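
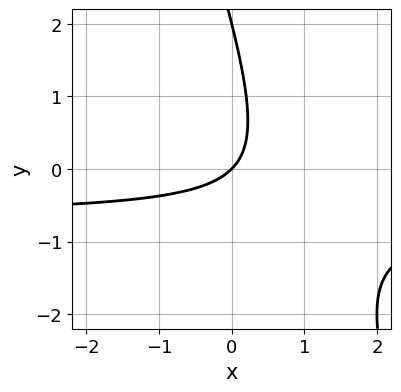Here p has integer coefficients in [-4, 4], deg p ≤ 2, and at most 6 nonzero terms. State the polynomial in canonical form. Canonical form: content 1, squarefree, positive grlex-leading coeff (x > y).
(a) Degree: a generic line meets the curve in up to 2 points, so deg p = 2.
(b) From the visible intercepts: the y-axis gridline crossings are at y ∈ {0, 2}; it meets the x-axis at x = 0 (among the integer gridlines).
(c) The integer polynomial consistent with all of this is the stated p.

3*x*y + y^2 + 2*x - 2*y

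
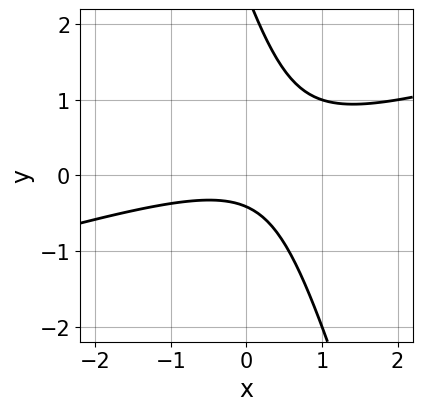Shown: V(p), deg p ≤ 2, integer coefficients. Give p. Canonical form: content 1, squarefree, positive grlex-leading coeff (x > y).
x^2 - 3*x*y - y^2 + 2*y + 1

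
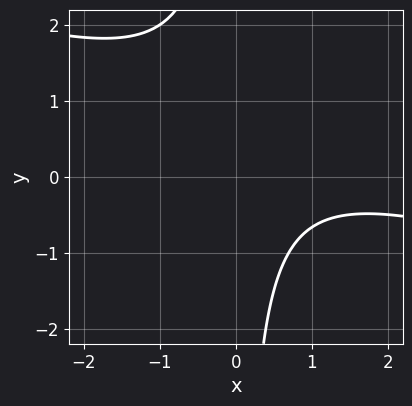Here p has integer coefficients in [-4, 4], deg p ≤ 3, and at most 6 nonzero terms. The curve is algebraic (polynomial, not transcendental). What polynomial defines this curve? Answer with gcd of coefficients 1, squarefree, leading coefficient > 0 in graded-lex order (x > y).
deg p = 2.
Checking where it meets the axes: no x-intercept at any integer in the box; no y-intercept at any integer in the box.
Solving for integer coefficients yields p as stated.

x^2 + 3*x*y - 2*x + 3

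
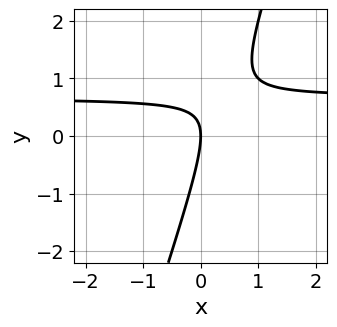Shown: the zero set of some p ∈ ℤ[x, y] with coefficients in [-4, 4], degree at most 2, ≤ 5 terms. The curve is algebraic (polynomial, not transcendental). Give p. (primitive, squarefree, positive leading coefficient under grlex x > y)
First, degree: no degree-1 curve has this shape, so deg p = 2.
Next, observable constraints: it meets the x-axis at x = 0 (among the integer gridlines); it crosses the y-axis at the gridline y = 0.
Finally, matching integer coefficients to the picture gives p.

3*x*y - y^2 - 2*x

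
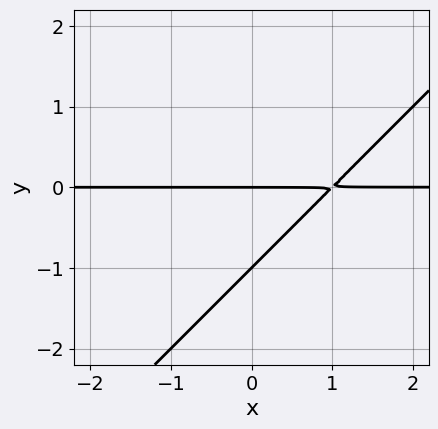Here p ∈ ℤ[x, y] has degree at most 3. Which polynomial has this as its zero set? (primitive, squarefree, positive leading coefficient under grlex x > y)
x*y - y^2 - y

(a) deg p = 2.
(b) Observable constraints: the visible x-axis segment lies entirely on the curve; the y-axis gridline crossings are at y ∈ {-1, 0}.
(c) Solving for integer coefficients yields p as stated.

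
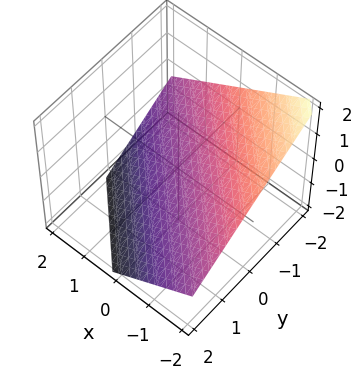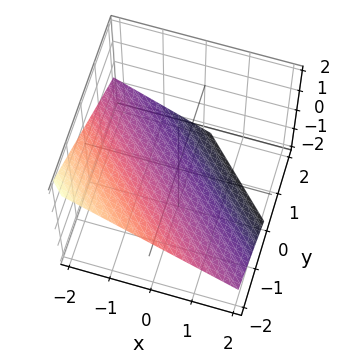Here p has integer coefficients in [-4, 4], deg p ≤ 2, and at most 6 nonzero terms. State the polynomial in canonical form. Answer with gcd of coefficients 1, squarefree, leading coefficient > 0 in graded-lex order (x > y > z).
The degree is 1 — the surface is flat (a plane).
From the visible intercepts: one y-axis crossing is at y = -1; one x-axis crossing is at x = -1.
Solving for integer coefficients yields p as stated.

2*x + 2*y + 3*z + 2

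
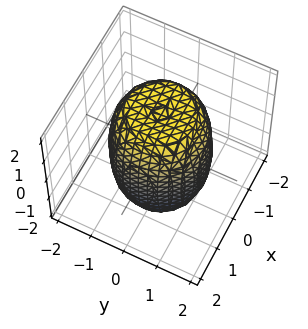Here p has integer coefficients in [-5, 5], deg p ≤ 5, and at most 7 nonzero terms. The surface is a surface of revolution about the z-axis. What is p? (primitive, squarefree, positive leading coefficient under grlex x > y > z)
deg p = 4.
Symmetries: the z-axis is an axis of rotation, so x and y enter only as x² + y².
Against the integer gridlines: a circular section at z = 0 has radius between 1 and 2.
These observations pin down the coefficients.

2*x^4 + 4*x^2*y^2 + 2*y^4 - 2*x^2 - 2*y^2 + z^2 - 3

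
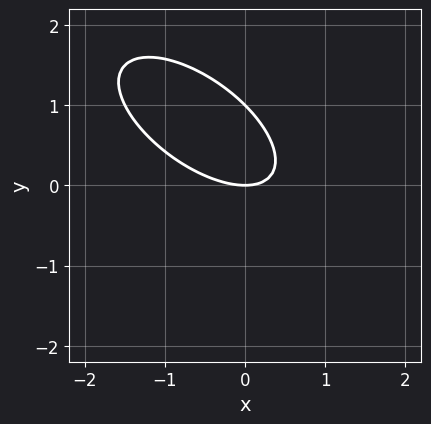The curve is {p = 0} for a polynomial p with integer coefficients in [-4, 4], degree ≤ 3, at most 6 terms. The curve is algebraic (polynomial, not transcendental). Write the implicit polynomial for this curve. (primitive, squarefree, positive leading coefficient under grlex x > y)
2*x^2 + 3*x*y + 3*y^2 - 3*y

1. Degree: no degree-1 curve has this shape, so deg p = 2.
2. From the visible intercepts: the y-axis gridline crossings are at y ∈ {0, 1}; it meets the x-axis at x = 0 (among the integer gridlines).
3. Assembling these constraints gives the stated polynomial.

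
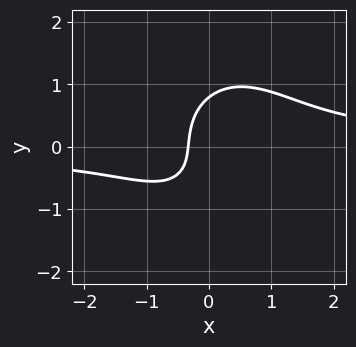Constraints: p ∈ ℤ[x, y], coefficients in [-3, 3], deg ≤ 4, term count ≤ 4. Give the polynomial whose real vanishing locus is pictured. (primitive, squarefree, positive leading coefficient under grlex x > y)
(a) The degree is 3 — a generic line meets the curve in up to 3 points.
(b) Solving for integer coefficients yields p as stated.

3*x^2*y + 2*y^3 - 3*x - 1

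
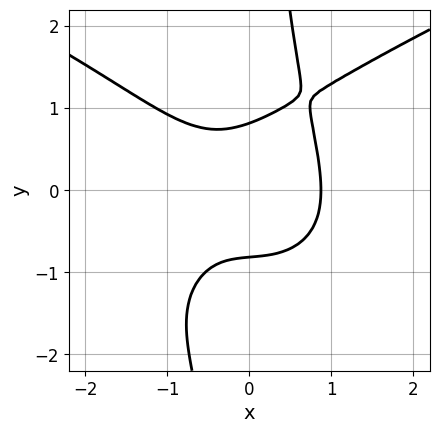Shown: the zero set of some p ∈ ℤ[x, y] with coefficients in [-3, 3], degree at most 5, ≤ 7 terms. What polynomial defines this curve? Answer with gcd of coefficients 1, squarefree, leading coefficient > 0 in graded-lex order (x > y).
First, the degree is 4 — no degree-3 curve has this shape.
Finally, solving for integer coefficients yields p as stated.

2*x*y^3 - 3*x^3 + x*y^2 - 3*y^2 + 2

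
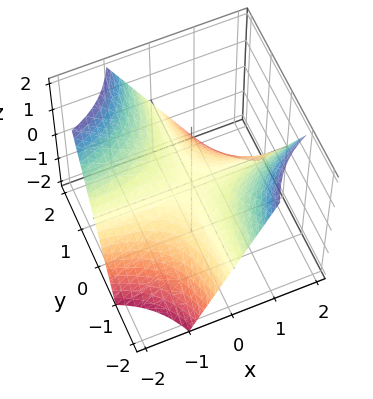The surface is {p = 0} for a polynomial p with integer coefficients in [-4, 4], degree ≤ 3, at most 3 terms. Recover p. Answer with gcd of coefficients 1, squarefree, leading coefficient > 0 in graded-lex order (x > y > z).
x*y + z

(a) deg p = 2. A saddle surface; a quadric.
(b) From the axis intercepts and sections: the visible y-axis segment lies entirely on the surface; one z-axis crossing is at z = 0; every point of the x-axis in the box is on the surface.
(c) Together with the visible shape, these determine p as stated.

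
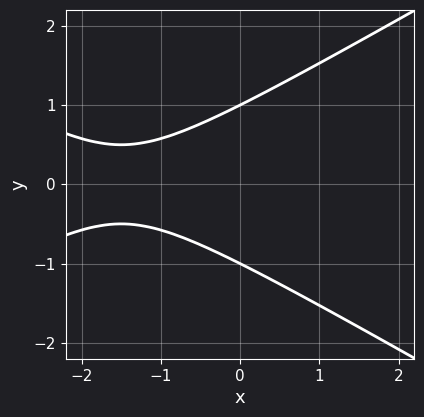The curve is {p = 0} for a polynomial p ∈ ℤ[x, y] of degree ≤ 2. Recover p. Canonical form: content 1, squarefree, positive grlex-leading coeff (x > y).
(a) Degree: no degree-1 curve has this shape, so deg p = 2.
(b) Symmetries: it's symmetric under y → −y, forcing even powers of y.
(c) Observable constraints: among the integer gridlines, it crosses the y-axis at y ∈ {-1, 1}; the curve avoids every integer x-axis point in the box.
(d) Fitting integer coefficients to these (and the overall shape) gives p.

x^2 - 3*y^2 + 3*x + 3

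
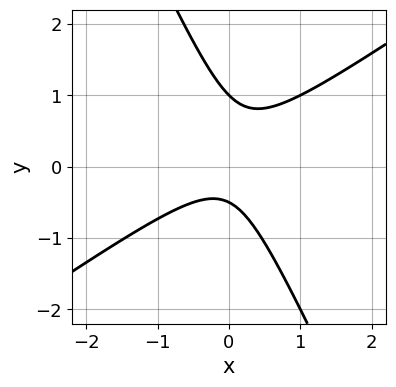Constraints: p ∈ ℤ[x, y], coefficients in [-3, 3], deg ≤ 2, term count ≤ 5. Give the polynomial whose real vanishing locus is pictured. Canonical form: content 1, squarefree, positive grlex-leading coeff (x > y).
First, the degree is 2 — no degree-1 curve has this shape.
Then, reading off the gridlines: one y-axis crossing is at y = 1; it misses every integer gridline on the x-axis.
Finally, the integer polynomial consistent with all of this is the stated p.

3*x^2 - 3*x*y - 2*y^2 + y + 1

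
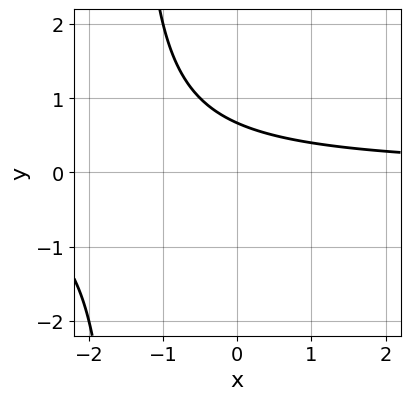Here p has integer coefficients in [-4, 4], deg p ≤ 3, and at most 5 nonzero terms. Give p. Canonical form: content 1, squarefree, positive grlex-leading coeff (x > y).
2*x*y + 3*y - 2

(a) deg p = 2. No degree-1 curve has this shape.
(b) Reading off the gridlines: no x-intercept at any integer in the box.
(c) Solving for integer coefficients yields p as stated.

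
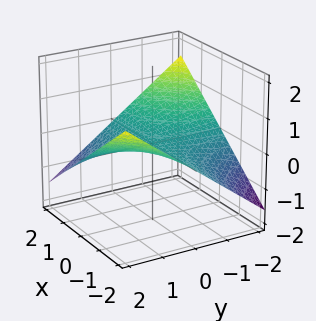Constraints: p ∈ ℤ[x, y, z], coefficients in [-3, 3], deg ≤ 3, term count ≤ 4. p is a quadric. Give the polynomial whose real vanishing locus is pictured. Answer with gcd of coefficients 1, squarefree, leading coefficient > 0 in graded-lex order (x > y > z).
x*y + 3*z

First, the degree is 2 — a hyperbolic paraboloid; a quadric.
Then, against the integer gridlines: the visible x-axis segment lies entirely on the surface; it meets the z-axis at z = 0 (among the integer gridlines).
Finally, fitting integer coefficients to these (and the overall shape) gives p. Check: (0, -1, 0) on the y-axis lies on the surface, and p(0, -1, 0) = 0. ✓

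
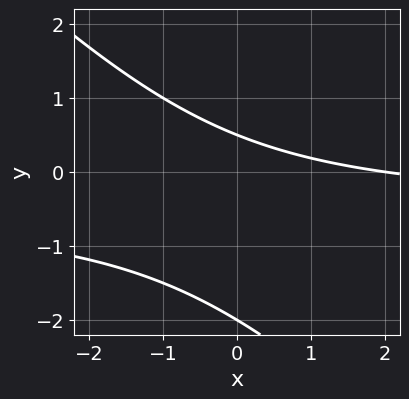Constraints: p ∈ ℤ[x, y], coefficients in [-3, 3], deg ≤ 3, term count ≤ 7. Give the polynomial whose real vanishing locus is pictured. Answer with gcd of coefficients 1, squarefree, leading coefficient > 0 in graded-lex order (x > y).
1. Degree: the shape is more complex than any degree-1 curve, so deg p = 2.
2. Against the integer gridlines: one y-axis crossing is at y = -2; it crosses the x-axis at the gridline x = 2.
3. Putting this together gives p.

2*x*y + 2*y^2 + x + 3*y - 2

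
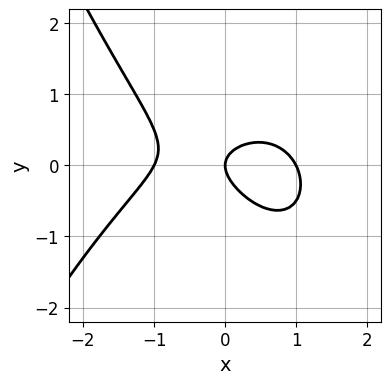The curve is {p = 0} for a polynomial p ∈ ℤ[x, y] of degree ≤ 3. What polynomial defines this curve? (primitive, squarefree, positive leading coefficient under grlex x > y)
x^3 + x*y + 2*y^2 - x

The degree is 3 — a generic line meets the curve in up to 3 points.
Reading off the gridlines: the x-axis gridline crossings are at x ∈ {-1, 0, 1}; it crosses the y-axis at the gridline y = 0.
Assembling these constraints gives the stated polynomial.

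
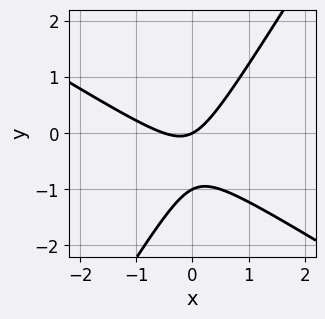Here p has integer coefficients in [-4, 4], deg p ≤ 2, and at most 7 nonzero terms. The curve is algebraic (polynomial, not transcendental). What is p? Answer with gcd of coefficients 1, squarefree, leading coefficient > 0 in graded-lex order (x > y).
2*x^2 + 2*x*y - 2*y^2 + x - 2*y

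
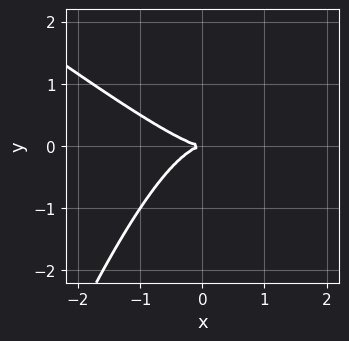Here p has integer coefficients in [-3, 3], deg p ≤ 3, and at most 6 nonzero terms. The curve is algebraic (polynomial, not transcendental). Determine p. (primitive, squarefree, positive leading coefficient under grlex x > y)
(a) The degree is 3 — a generic line meets the curve in up to 3 points.
(b) From the visible intercepts: it meets the y-axis at y = 0 (among the integer gridlines); it crosses the x-axis at the gridline x = 0.
(c) Matching integer coefficients to the picture gives p.

2*x^3 + 2*x^2*y - x*y^2 + 3*y^2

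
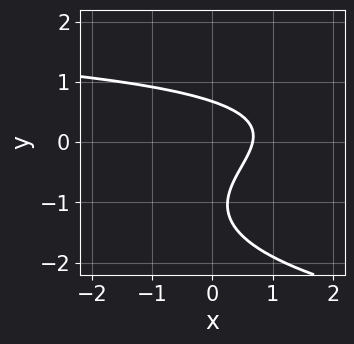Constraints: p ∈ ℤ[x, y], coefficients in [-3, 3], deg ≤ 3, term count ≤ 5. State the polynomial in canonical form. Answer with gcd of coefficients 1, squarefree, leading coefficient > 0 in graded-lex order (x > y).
1. deg p = 3. The shape is more complex than any degree-2 curve.
2. The integer polynomial consistent with all of this is the stated p.

2*y^3 - x*y + 3*y^2 + 3*x - 2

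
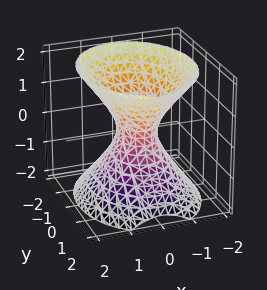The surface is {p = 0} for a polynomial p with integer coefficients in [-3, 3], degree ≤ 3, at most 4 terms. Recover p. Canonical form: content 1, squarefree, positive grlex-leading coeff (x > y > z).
1. The degree is 2 — an hourglass — one-sheet hyperboloid; a quadric.
2. Symmetries: it's symmetric under z → −z, forcing even powers of z; it's symmetric under y → −y, forcing even powers of y; the x ↦ −x reflection is a symmetry, so x appears only in even powers.
3. Against the integer gridlines: no z-intercept at any integer in the box.
4. Solving for integer coefficients yields p as stated.

3*x^2 + 2*y^2 - 2*z^2 - 1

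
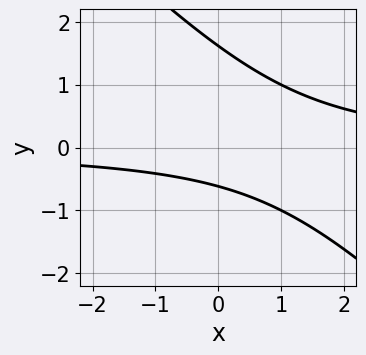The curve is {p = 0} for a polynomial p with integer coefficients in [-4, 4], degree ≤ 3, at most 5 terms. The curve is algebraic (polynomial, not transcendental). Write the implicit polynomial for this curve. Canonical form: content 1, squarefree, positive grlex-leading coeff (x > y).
First, the degree is 2 — a generic line meets the curve in up to 2 points.
Next, observable constraints: the curve avoids every integer x-axis point in the box.
Finally, matching integer coefficients to the picture gives p.

x*y + y^2 - y - 1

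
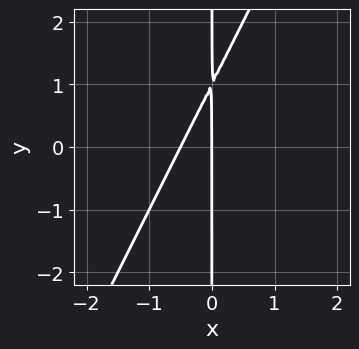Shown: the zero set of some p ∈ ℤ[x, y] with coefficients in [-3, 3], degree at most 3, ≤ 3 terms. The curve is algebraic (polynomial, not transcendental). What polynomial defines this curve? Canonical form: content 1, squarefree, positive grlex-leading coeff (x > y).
1. Degree: no degree-1 curve has this shape, so deg p = 2.
2. Reading off the gridlines: it crosses the x-axis at the gridline x = 0; every point of the y-axis in the box is on the curve.
3. Fitting integer coefficients to these (and the overall shape) gives p.

2*x^2 - x*y + x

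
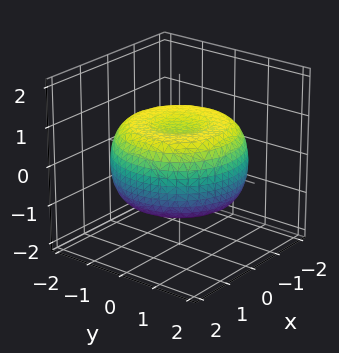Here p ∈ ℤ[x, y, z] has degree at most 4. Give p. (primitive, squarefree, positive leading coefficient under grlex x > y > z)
First, degree: a generic line meets the surface in up to 4 points, so deg p = 4.
Next, symmetry: every cross-section ⟂ z is a circle, so x, y appear only via x² + y².
Next, reading off the gridlines: a circular section at z = -1 has radius exactly 1.
Finally, fitting integer coefficients to these (and the overall shape) gives p.

x^4 + 2*x^2*y^2 + y^4 - 2*x^2 - 2*y^2 + 3*z^2 - 2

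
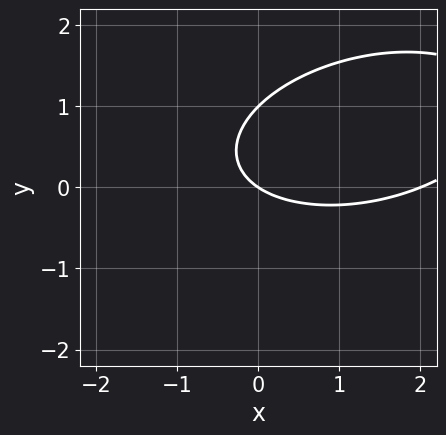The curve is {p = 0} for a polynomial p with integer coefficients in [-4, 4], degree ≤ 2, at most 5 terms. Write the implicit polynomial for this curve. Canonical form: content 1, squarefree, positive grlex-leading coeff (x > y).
First, degree: a generic line meets the curve in up to 2 points, so deg p = 2.
Next, from the visible intercepts: the y-axis gridline crossings are at y ∈ {0, 1}; among the integer gridlines, it crosses the x-axis at x ∈ {0, 2}.
Finally, these observations pin down the coefficients.

x^2 - x*y + 3*y^2 - 2*x - 3*y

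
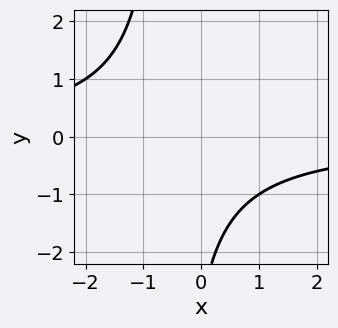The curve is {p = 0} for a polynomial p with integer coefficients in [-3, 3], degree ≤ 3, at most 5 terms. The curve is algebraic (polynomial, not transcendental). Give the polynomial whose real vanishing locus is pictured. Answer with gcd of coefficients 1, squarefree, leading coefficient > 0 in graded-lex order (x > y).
2*x*y + y + 3

(a) deg p = 2. No degree-1 curve has this shape.
(b) Reading off the gridlines: it misses every integer gridline on the x-axis; the curve avoids every integer y-axis point in the box.
(c) Putting this together gives p.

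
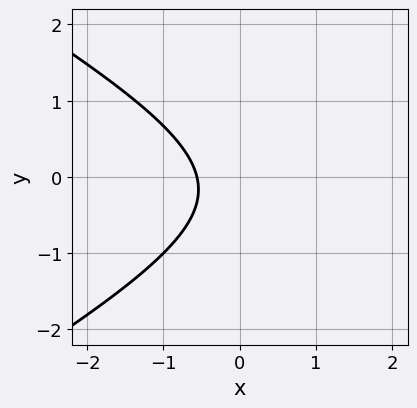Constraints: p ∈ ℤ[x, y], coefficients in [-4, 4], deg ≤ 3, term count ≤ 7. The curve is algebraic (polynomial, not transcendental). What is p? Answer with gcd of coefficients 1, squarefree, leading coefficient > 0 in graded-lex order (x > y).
x^2 - 3*y^2 - 3*x - y - 2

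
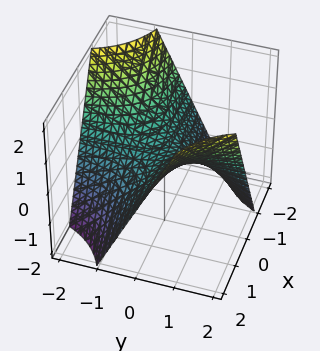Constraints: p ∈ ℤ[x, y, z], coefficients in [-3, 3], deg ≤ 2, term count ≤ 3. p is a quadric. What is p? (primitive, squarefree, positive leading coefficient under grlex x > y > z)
deg p = 2. A hyperbolic paraboloid; a quadric.
Checking where it meets the axes: the visible x-axis segment lies entirely on the surface; every point of the y-axis in the box is on the surface; it meets the z-axis at z = 0 (among the integer gridlines).
These observations pin down the coefficients.

x*y - z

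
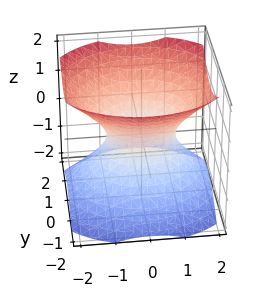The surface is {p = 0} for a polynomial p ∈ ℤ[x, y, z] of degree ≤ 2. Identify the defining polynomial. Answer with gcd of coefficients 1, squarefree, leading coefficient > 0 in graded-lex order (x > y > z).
2*x^2 + 3*y^2 - 3*z^2 - 2

(a) Degree: an hourglass — one-sheet hyperboloid; a quadric, so deg p = 2.
(b) Symmetries: mirror symmetry x ↦ −x ⇒ only even powers of x; it's symmetric under y → −y, forcing even powers of y; the z ↦ −z reflection is a symmetry, so z appears only in even powers.
(c) Checking where it meets the axes: the surface avoids every integer z-axis point in the box; among the integer gridlines, it crosses the x-axis at x ∈ {-1, 1}.
(d) Together with the visible shape, these determine p as stated.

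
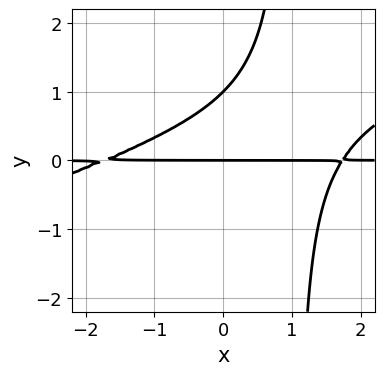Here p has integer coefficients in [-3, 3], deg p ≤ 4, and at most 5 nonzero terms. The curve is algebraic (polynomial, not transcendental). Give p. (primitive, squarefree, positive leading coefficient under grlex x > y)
1. deg p = 3. A generic line meets the curve in up to 3 points.
2. From the axis intercepts and sections: among the integer gridlines, it crosses the y-axis at y ∈ {0, 1}; the visible x-axis segment lies entirely on the curve.
3. These observations pin down the coefficients.

x^2*y - 3*x*y^2 + 3*y^2 - 3*y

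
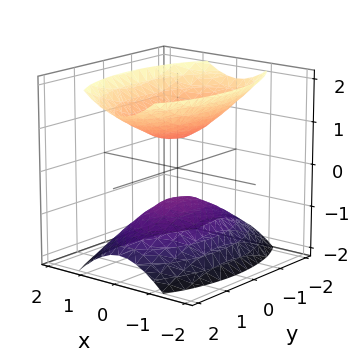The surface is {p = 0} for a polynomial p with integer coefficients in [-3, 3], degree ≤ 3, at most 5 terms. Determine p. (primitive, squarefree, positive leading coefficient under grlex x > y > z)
3*x^2 + y^2 - 2*z^2 + 1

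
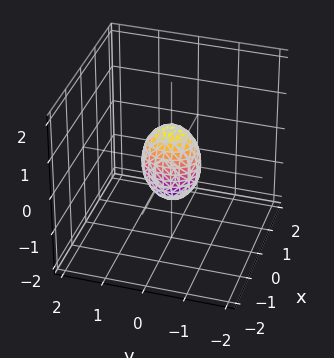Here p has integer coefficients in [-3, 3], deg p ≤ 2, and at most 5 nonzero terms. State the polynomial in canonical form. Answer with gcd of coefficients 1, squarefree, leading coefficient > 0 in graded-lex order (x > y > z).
3*x^2 + 2*y^2 + z^2 - 1

(a) Degree: bounded and convex; a quadric, so deg p = 2.
(b) Symmetries: it's symmetric under x → −x, forcing even powers of x; it's symmetric under z → −z, forcing even powers of z; the y ↦ −y reflection is a symmetry, so y appears only in even powers.
(c) From the visible intercepts: among the integer gridlines, it crosses the z-axis at z ∈ {-1, 1}.
(d) Putting this together gives p.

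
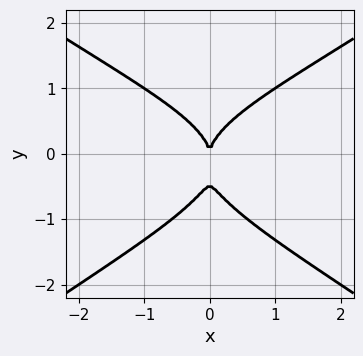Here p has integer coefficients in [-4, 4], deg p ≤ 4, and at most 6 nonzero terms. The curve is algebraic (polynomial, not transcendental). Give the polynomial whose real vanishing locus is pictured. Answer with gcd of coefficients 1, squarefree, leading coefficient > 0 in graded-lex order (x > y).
x^2*y^2 - 2*y^4 - y^3 + 2*x^2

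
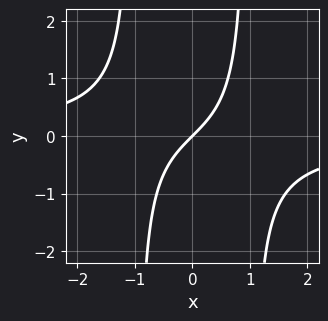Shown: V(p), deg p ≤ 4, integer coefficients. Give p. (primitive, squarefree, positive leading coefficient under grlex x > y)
deg p = 3.
Checking where it meets the axes: one y-axis crossing is at y = 0; it crosses the x-axis at the gridline x = 0.
Solving for integer coefficients yields p as stated.

x^2*y + x - y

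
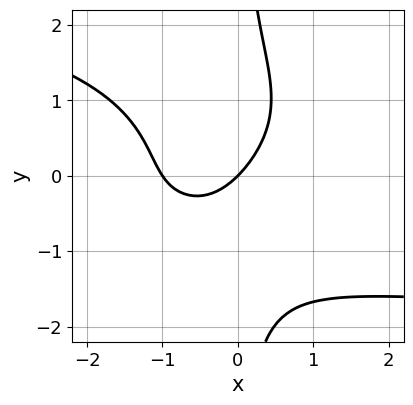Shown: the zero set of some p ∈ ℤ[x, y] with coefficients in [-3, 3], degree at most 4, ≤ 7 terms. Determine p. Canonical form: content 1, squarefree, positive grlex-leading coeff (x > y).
(a) Degree: no degree-3 curve has this shape, so deg p = 4.
(b) Against the integer gridlines: one y-axis crossing is at y = 0; among the integer gridlines, it crosses the x-axis at x ∈ {-1, 0}.
(c) These observations pin down the coefficients.

2*x*y^3 + x^2*y + 3*x^2 + 3*x - 3*y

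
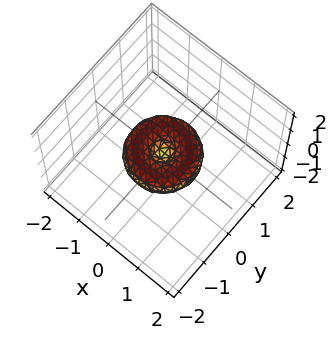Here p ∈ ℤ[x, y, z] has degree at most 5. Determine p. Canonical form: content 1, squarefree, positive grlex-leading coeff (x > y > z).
(a) deg p = 4.
(b) By symmetry, every cross-section ⟂ z is a circle, so x, y appear only via x² + y².
(c) From the axis intercepts and sections: it crosses the z-axis at the gridline z = 0; the y-axis gridline crossings are at y ∈ {-1, 0, 1}; the x-axis gridline crossings are at x ∈ {-1, 0, 1}; a circular section at z = 0 has radius exactly 1.
(d) The integer polynomial consistent with all of this is the stated p.

x^4 + 2*x^2*y^2 + y^4 - x^2 - y^2 + 2*z^2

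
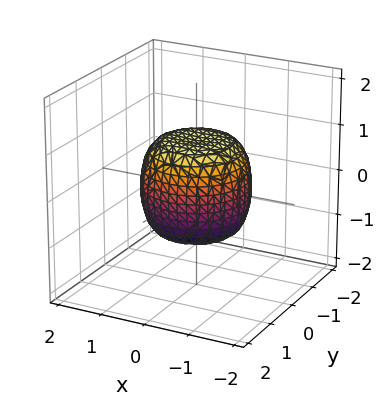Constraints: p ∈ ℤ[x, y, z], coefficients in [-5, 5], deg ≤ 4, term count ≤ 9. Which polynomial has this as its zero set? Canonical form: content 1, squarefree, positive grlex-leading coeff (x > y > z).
First, degree: the shape is more complex than any degree-3 surface, so deg p = 4.
Next, symmetry: the surface is invariant under rotation about z: p = q(x² + y², z).
Then, against the integer gridlines: a circular section at z = 1 has radius between 0 and 1; among the integer gridlines, it crosses the z-axis at z ∈ {-1, 1}.
Finally, matching integer coefficients to the picture gives p.

2*x^4 + 4*x^2*y^2 + 2*y^4 - x^2 - y^2 + 2*z^2 - 2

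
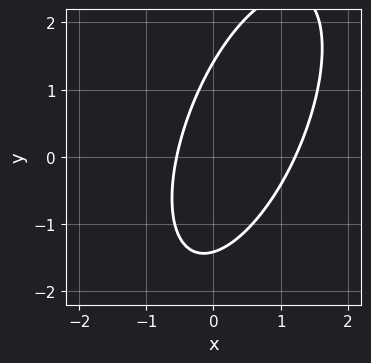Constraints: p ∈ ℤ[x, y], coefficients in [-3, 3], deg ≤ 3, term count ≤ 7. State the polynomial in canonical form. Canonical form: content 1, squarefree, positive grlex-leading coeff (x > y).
3*x^2 - 2*x*y + y^2 - 2*x - 2

First, degree: a generic line meets the curve in up to 2 points, so deg p = 2.
Finally, solving for integer coefficients yields p as stated.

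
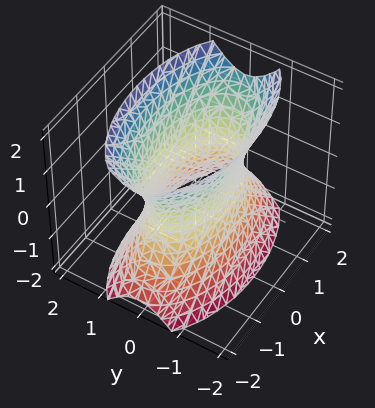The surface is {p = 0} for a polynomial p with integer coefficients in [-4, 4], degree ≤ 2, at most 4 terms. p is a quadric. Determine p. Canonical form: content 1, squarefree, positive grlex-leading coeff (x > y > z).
deg p = 2. An hourglass — one-sheet hyperboloid; a quadric.
Symmetries: mirror symmetry z ↦ −z ⇒ only even powers of z; mirror symmetry y ↦ −y ⇒ only even powers of y; the x ↦ −x reflection is a symmetry, so x appears only in even powers.
From the axis intercepts and sections: the surface avoids every integer z-axis point in the box.
Matching integer coefficients to the picture gives p.

x^2 + 3*y^2 - z^2 - 2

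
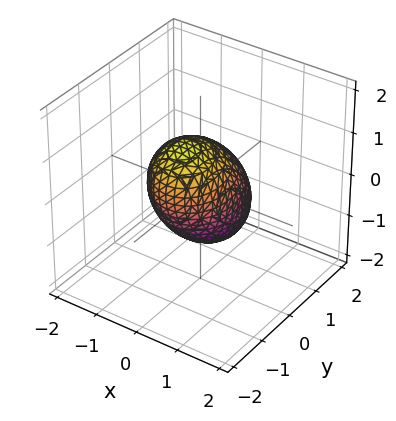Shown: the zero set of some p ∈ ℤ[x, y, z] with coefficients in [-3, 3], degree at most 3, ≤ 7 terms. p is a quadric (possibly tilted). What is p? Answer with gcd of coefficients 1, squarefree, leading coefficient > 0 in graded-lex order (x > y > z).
3*x^2 + x*y + 2*y^2 + 2*y*z + 2*z^2 - 3

First, deg p = 2. A generic line meets the surface in up to 2 points.
Then, from the axis intercepts and sections: among the integer gridlines, it crosses the x-axis at x ∈ {-1, 1}.
Finally, together with the visible shape, these determine p as stated.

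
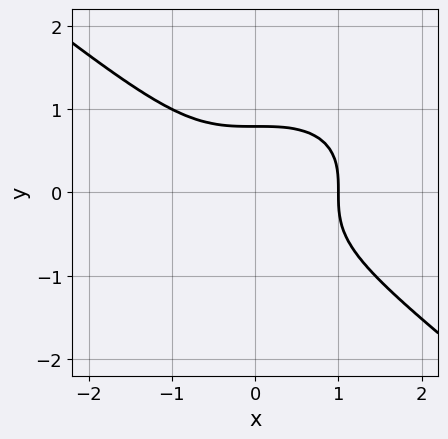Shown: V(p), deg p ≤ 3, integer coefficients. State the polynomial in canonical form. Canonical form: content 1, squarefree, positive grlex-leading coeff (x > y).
x^3 + 2*y^3 - 1

(a) deg p = 3.
(b) From the axis intercepts and sections: one x-axis crossing is at x = 1.
(c) These observations pin down the coefficients.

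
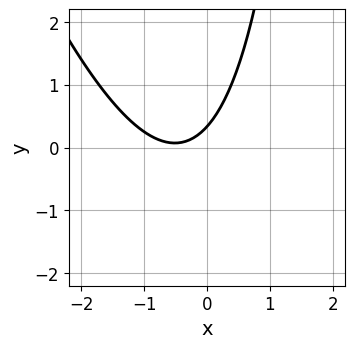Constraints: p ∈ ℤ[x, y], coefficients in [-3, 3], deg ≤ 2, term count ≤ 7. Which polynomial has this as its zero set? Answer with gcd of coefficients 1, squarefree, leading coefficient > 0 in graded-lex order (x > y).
3*x^2 + x*y + 3*x - 3*y + 1

deg p = 2. A generic line meets the curve in up to 2 points.
From the axis intercepts and sections: the curve avoids every integer x-axis point in the box.
Fitting integer coefficients to these (and the overall shape) gives p.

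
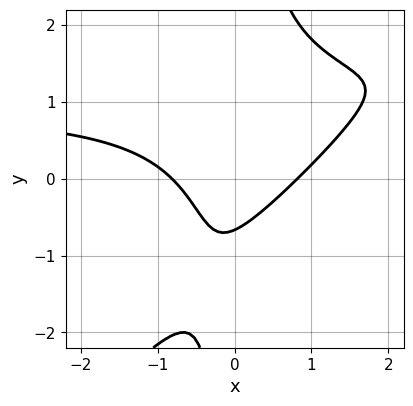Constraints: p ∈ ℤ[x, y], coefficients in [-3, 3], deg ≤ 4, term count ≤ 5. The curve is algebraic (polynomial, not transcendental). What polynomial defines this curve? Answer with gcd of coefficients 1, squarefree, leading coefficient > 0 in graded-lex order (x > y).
(a) The degree is 3 — a generic line meets the curve in up to 3 points.
(b) Solving for integer coefficients yields p as stated.

3*x^2*y - 3*x*y^2 - 3*x^2 + 3*y + 2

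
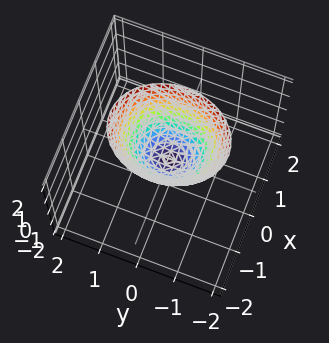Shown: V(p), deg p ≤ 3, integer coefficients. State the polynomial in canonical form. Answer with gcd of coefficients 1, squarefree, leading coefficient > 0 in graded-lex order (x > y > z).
3*x^2 + 2*y^2 - 2*z

First, the degree is 2 — a single bowl opening along one axis; a quadric.
Then, symmetries: the x ↦ −x reflection is a symmetry, so x appears only in even powers; mirror symmetry y ↦ −y ⇒ only even powers of y.
Then, against the integer gridlines: it meets the x-axis at x = 0 (among the integer gridlines); one y-axis crossing is at y = 0.
Finally, putting this together gives p.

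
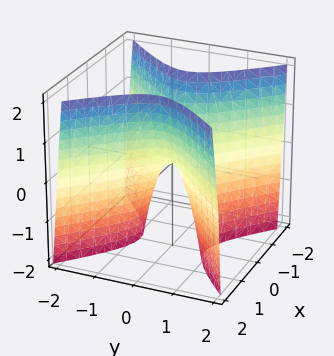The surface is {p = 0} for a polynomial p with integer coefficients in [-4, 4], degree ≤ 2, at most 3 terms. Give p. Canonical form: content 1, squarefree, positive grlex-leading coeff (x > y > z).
First, the degree is 2 — a hyperbolic paraboloid; a quadric.
Then, symmetries: the y ↦ −y reflection is a symmetry, so y appears only in even powers; the x ↦ −x reflection is a symmetry, so x appears only in even powers.
Then, observable constraints: it crosses the x-axis at the gridline x = 0; one y-axis crossing is at y = 0; one z-axis crossing is at z = 0.
Finally, these observations pin down the coefficients.

3*x^2 - 3*y^2 - z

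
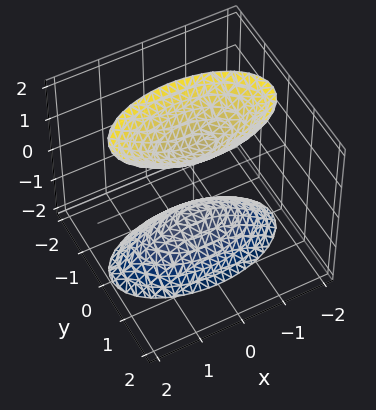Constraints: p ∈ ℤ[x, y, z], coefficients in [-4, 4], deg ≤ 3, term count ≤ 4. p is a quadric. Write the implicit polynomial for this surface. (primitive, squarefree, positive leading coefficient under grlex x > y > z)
(a) There are 2 components. Treating them together as one polynomial.
(b) Degree: two sheets facing apart; a quadric, so deg p = 2.
(c) Symmetries: it's symmetric under x → −x, forcing even powers of x; the y ↦ −y reflection is a symmetry, so y appears only in even powers; the z ↦ −z reflection is a symmetry, so z appears only in even powers.
(d) From the visible intercepts: the surface avoids every integer x-axis point in the box; no y-intercept at any integer in the box.
(e) Fitting integer coefficients to these (and the overall shape) gives p. Check: (0, 0, 1) on the z-axis lies on the surface, and p(0, 0, 1) = 0. ✓

x^2 + 3*y^2 - z^2 + 1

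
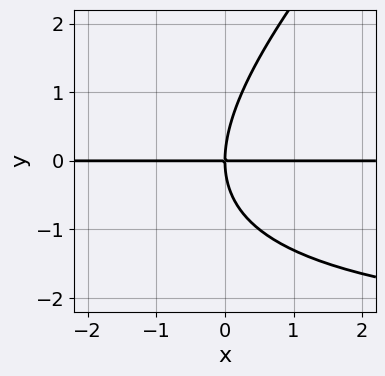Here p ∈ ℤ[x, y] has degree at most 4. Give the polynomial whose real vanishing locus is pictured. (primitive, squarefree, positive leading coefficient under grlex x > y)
x*y^2 - y^3 + 3*x*y

1. deg p = 3. No degree-2 curve has this shape.
2. Checking where it meets the axes: one y-axis crossing is at y = 0; the visible x-axis segment lies entirely on the curve.
3. Putting this together gives p.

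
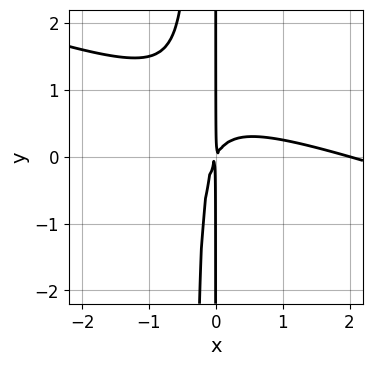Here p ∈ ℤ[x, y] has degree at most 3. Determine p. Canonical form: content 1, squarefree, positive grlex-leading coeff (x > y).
deg p = 3.
From the axis intercepts and sections: it crosses the x-axis at the gridline x = 2; the visible y-axis segment lies entirely on the curve.
The integer polynomial consistent with all of this is the stated p.

x^3 + 3*x^2*y - 2*x^2 + x*y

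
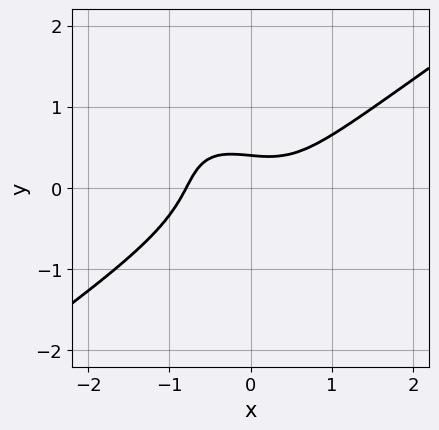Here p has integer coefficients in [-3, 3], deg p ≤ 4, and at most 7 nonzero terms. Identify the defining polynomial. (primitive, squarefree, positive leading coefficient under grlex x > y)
(a) Degree: no degree-2 curve has this shape, so deg p = 3.
(b) Solving for integer coefficients yields p as stated.

2*x^3 - 2*x*y^2 - 3*y^3 - 2*y + 1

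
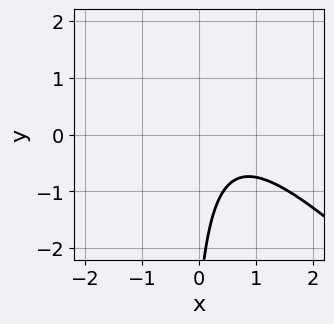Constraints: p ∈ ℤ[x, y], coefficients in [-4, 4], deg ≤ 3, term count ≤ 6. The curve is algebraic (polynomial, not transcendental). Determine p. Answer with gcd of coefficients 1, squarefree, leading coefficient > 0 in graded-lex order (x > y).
3*x^2 + 3*x*y - 3*x + y + 3

deg p = 2. The shape is more complex than any degree-1 curve.
From the visible intercepts: it misses every integer gridline on the y-axis; no x-intercept at any integer in the box.
Putting this together gives p.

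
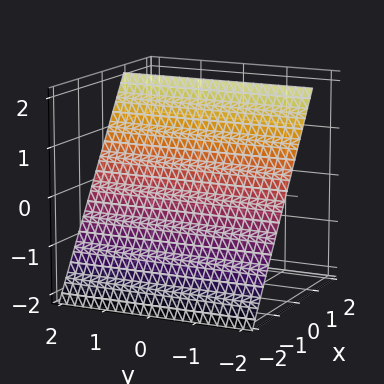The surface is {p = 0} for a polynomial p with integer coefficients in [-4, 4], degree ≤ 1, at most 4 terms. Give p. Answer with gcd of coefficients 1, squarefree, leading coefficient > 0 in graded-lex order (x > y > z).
First, deg p = 1. The surface is flat (a plane).
Then, checking where it meets the axes: it misses every integer gridline on the y-axis; it meets the z-axis at z = 1 (among the integer gridlines).
Finally, assembling these constraints gives the stated polynomial.

3*x - 2*z + 2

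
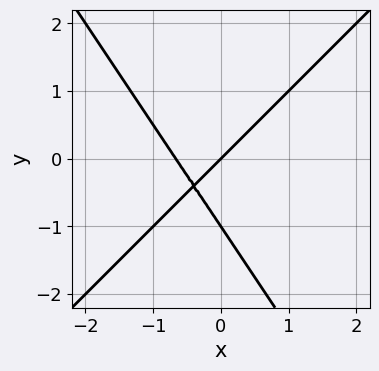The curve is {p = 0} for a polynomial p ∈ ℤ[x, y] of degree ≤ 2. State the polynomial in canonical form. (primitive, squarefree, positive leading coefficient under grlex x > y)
1. deg p = 2. The shape is more complex than any degree-1 curve.
2. From the axis intercepts and sections: it meets the x-axis at x = 0 (among the integer gridlines); among the integer gridlines, it crosses the y-axis at y ∈ {-1, 0}.
3. Together with the visible shape, these determine p as stated.

3*x^2 - x*y - 2*y^2 + 2*x - 2*y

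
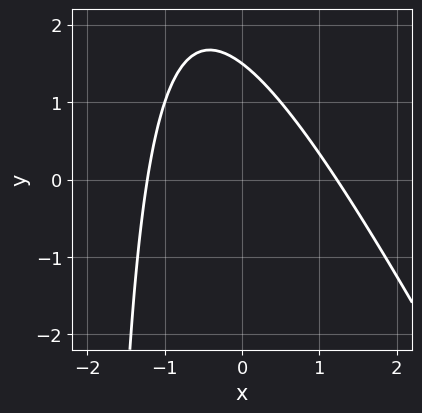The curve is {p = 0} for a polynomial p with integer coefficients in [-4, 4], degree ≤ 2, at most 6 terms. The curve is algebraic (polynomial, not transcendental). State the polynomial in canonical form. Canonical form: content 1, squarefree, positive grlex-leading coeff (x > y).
First, deg p = 2. No degree-1 curve has this shape.
Finally, matching integer coefficients to the picture gives p.

2*x^2 + x*y + 2*y - 3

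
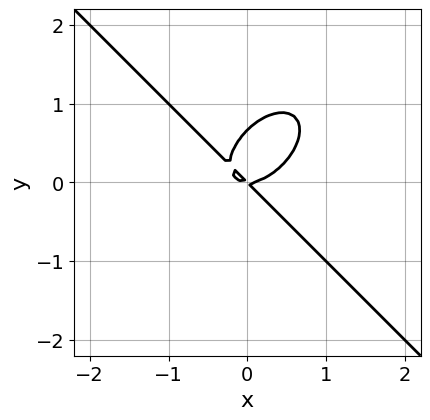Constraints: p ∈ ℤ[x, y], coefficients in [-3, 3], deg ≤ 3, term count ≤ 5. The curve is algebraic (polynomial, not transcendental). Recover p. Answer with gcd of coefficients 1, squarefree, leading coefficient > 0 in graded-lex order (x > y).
3*x^3 + 3*y^3 - 2*x*y - 2*y^2

1. Degree: the shape is more complex than any degree-2 curve, so deg p = 3.
2. Reading off the gridlines: one x-axis crossing is at x = 0; one y-axis crossing is at y = 0.
3. Solving for integer coefficients yields p as stated.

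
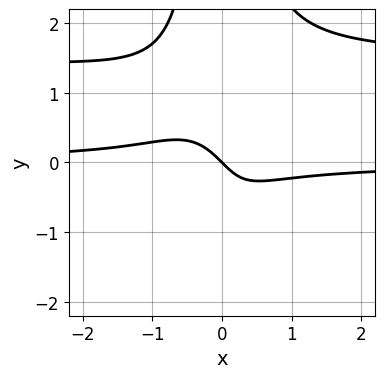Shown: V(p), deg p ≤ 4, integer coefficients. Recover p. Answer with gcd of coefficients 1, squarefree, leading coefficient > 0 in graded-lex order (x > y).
Degree: a generic line meets the curve in up to 4 points, so deg p = 4.
Checking where it meets the axes: it crosses the x-axis at the gridline x = 0; one y-axis crossing is at y = 0.
These observations pin down the coefficients.

2*x^2*y^2 - 3*x^2*y - x - y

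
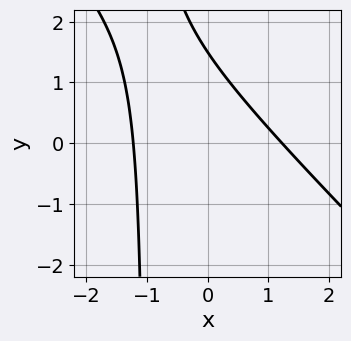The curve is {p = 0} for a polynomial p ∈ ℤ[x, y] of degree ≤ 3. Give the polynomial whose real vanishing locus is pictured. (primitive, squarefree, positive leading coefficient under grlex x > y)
1. The degree is 2 — the shape is more complex than any degree-1 curve.
2. Solving for integer coefficients yields p as stated.

2*x^2 + 2*x*y + 2*y - 3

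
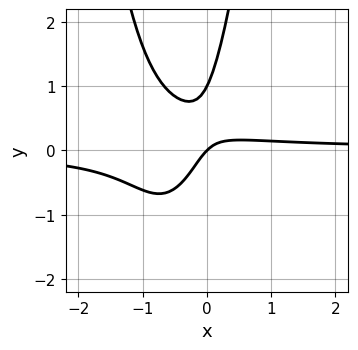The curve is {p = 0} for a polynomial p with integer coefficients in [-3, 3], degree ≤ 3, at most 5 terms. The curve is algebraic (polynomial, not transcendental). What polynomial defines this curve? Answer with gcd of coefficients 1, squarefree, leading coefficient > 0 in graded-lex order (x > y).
3*x^2*y + 3*x*y - y^2 - x + y

(a) Degree: a generic line meets the curve in up to 3 points, so deg p = 3.
(b) Checking where it meets the axes: one x-axis crossing is at x = 0; the y-axis gridline crossings are at y ∈ {0, 1}.
(c) Assembling these constraints gives the stated polynomial.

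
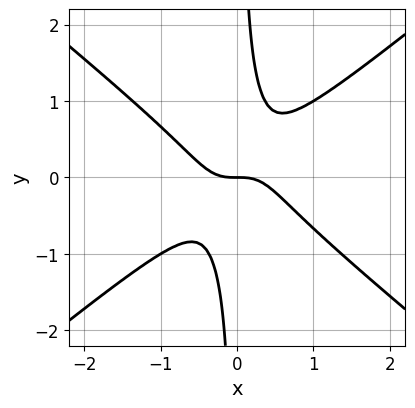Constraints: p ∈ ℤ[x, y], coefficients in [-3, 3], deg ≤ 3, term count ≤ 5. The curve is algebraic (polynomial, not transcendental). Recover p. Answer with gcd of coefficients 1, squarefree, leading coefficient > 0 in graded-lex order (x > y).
2*x^3 - 3*x*y^2 + y

1. deg p = 3. No degree-2 curve has this shape.
2. From the axis intercepts and sections: it meets the x-axis at x = 0 (among the integer gridlines); it meets the y-axis at y = 0 (among the integer gridlines).
3. Together with the visible shape, these determine p as stated.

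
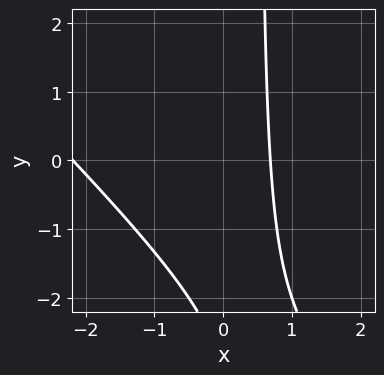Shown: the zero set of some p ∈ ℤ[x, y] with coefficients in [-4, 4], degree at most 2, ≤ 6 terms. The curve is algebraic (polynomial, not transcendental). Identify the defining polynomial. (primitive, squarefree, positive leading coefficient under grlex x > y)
2*x^2 + 2*x*y + 3*x - y - 3

deg p = 2. A generic line meets the curve in up to 2 points.
Checking where it meets the axes: the curve avoids every integer y-axis point in the box.
The integer polynomial consistent with all of this is the stated p.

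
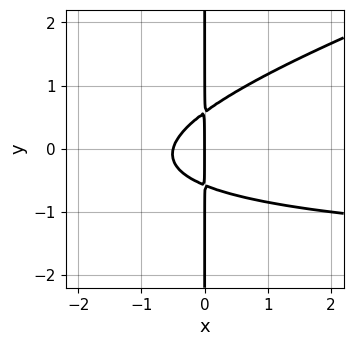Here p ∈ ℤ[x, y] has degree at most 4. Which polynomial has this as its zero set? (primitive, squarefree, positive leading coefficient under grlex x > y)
x^2*y - 3*x*y^2 + 2*x^2 + x

Degree: a generic line meets the curve in up to 3 points, so deg p = 3.
From the axis intercepts and sections: it meets the x-axis at x = 0 (among the integer gridlines); every point of the y-axis in the box is on the curve.
Assembling these constraints gives the stated polynomial.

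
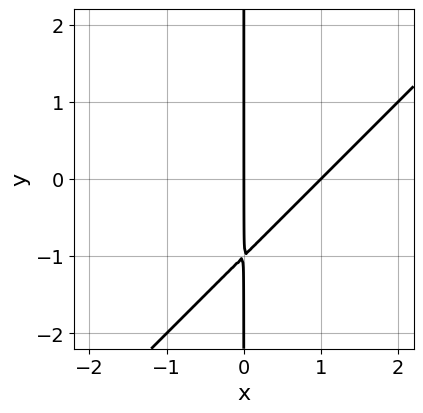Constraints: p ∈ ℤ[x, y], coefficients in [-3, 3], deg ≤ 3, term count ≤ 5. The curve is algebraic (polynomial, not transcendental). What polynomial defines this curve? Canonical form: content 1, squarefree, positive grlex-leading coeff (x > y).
First, the degree is 2 — a generic line meets the curve in up to 2 points.
Then, from the axis intercepts and sections: among the integer gridlines, it crosses the x-axis at x ∈ {0, 1}; every point of the y-axis in the box is on the curve.
Finally, matching integer coefficients to the picture gives p.

x^2 - x*y - x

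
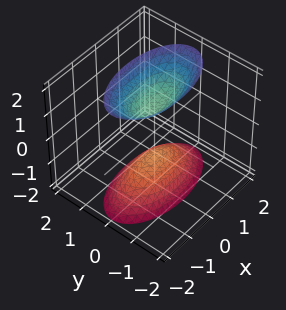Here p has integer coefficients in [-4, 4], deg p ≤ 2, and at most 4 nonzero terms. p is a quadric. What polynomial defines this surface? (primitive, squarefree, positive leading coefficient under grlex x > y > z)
x^2 + 3*y^2 - z^2 + 1

I count 2 distinct pieces.
deg p = 2.
Symmetries: the z ↦ −z reflection is a symmetry, so z appears only in even powers; the x ↦ −x reflection is a symmetry, so x appears only in even powers; the y ↦ −y reflection is a symmetry, so y appears only in even powers.
Checking where it meets the axes: among the integer gridlines, it crosses the z-axis at z ∈ {-1, 1}; it misses every integer gridline on the x-axis; it misses every integer gridline on the y-axis.
The integer polynomial consistent with all of this is the stated p.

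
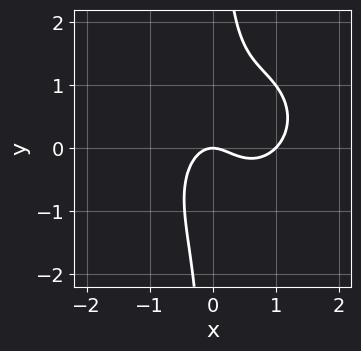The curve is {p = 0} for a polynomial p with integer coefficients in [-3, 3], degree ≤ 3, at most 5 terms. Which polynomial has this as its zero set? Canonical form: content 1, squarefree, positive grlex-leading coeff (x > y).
3*x^3 - x^2*y + 3*x*y^2 - 3*x^2 - 2*y

(a) The degree is 3 — the shape is more complex than any degree-2 curve.
(b) Against the integer gridlines: the x-axis gridline crossings are at x ∈ {0, 1}; one y-axis crossing is at y = 0.
(c) The integer polynomial consistent with all of this is the stated p.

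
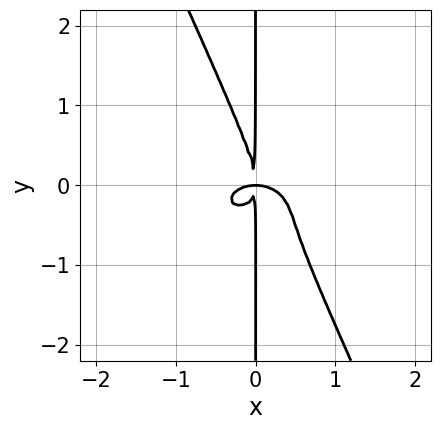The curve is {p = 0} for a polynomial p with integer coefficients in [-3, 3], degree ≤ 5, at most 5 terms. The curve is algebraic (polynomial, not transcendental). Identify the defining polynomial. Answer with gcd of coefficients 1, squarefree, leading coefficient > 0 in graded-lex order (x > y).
(a) Degree: no degree-3 curve has this shape, so deg p = 4.
(b) From the visible intercepts: every point of the y-axis in the box is on the curve.
(c) Fitting integer coefficients to these (and the overall shape) gives p.

x^4 + 2*x^2*y^2 + x*y^3 + x^2*y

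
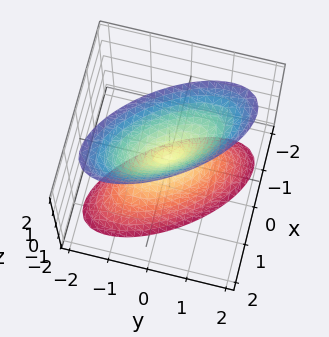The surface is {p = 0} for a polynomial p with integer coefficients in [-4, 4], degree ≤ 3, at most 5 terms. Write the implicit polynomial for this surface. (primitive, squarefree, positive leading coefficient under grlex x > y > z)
(a) I count 2 distinct pieces. Treating them together as one polynomial.
(b) Degree: a generic line meets the surface in up to 2 points, so deg p = 2.
(c) Observable constraints: one y-axis crossing is at y = 0; it meets the z-axis at z = 0 (among the integer gridlines).
(d) Assembling these constraints gives the stated polynomial.

3*x^2 + 3*x*y + 2*y^2 - z^2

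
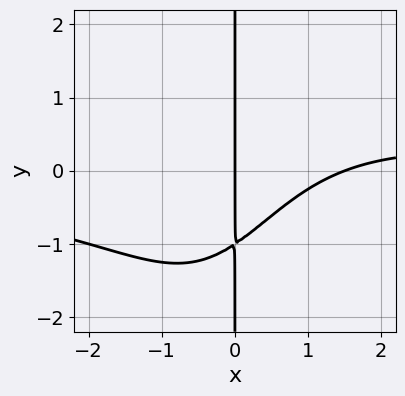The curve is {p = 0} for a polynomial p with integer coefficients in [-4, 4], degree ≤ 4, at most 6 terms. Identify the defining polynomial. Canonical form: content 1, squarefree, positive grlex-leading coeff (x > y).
1. deg p = 4. The shape is more complex than any degree-3 curve.
2. Reading off the gridlines: it meets the x-axis at x = 0 (among the integer gridlines); the visible y-axis segment lies entirely on the curve.
3. Fitting integer coefficients to these (and the overall shape) gives p.

x^3*y - 2*x^2 + 3*x*y + 3*x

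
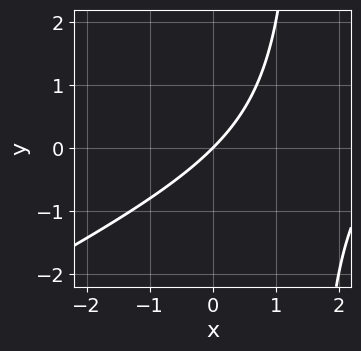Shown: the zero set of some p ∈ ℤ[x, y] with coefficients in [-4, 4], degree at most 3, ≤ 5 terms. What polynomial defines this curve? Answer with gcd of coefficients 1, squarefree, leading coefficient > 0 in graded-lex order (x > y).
x^2 - 2*x*y - 3*x + 3*y

First, the degree is 2 — a generic line meets the curve in up to 2 points.
Then, against the integer gridlines: it meets the y-axis at y = 0 (among the integer gridlines); it meets the x-axis at x = 0 (among the integer gridlines).
Finally, fitting integer coefficients to these (and the overall shape) gives p.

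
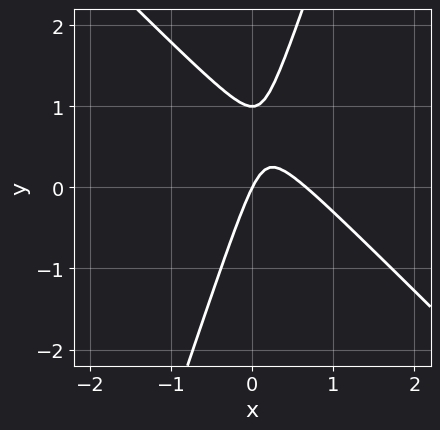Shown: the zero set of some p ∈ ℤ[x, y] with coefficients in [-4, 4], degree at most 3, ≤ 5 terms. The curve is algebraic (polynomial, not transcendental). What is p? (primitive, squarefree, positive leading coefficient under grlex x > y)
1. The degree is 2 — the shape is more complex than any degree-1 curve.
2. From the visible intercepts: among the integer gridlines, it crosses the y-axis at y ∈ {0, 1}; it crosses the x-axis at the gridline x = 0.
3. Fitting integer coefficients to these (and the overall shape) gives p.

3*x^2 + 2*x*y - y^2 - 2*x + y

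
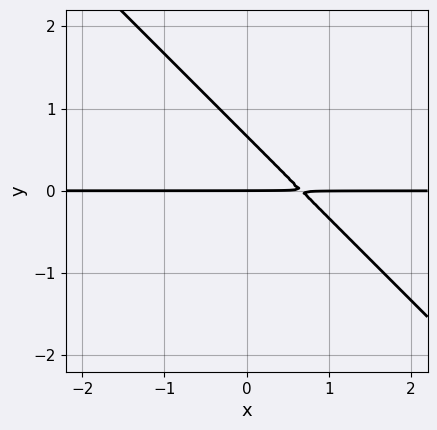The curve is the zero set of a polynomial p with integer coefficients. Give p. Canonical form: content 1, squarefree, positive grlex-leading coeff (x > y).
First, the degree is 2 — a generic line meets the curve in up to 2 points.
Then, from the axis intercepts and sections: one y-axis crossing is at y = 0; the visible x-axis segment lies entirely on the curve.
Finally, fitting integer coefficients to these (and the overall shape) gives p.

3*x*y + 3*y^2 - 2*y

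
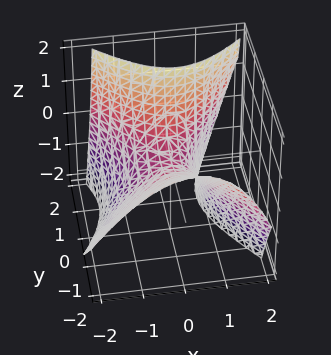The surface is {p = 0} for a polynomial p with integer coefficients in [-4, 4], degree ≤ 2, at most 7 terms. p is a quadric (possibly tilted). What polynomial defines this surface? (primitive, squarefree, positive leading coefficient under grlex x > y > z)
(a) deg p = 2. The shape is more complex than any degree-1 surface.
(b) Observable constraints: it meets the z-axis at z = 0 (among the integer gridlines); it meets the x-axis at x = 0 (among the integer gridlines); it meets the y-axis at y = 0 (among the integer gridlines).
(c) Together with the visible shape, these determine p as stated.

3*x^2 - x*z - 2*y^2 - 2*y*z + 3*z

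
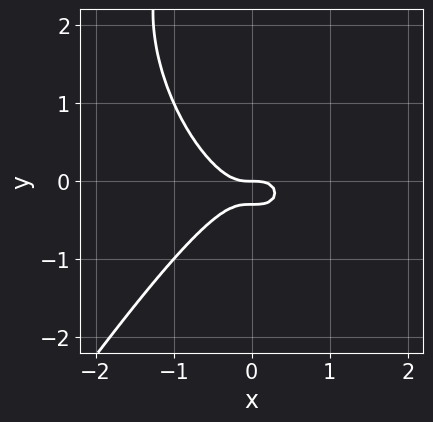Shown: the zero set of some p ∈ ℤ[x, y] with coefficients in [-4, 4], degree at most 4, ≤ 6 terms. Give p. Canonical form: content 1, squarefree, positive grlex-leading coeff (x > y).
3*x^3 - y^3 + 3*y^2 + y

1. The degree is 3 — the shape is more complex than any degree-2 curve.
2. Against the integer gridlines: one x-axis crossing is at x = 0; it crosses the y-axis at the gridline y = 0.
3. Assembling these constraints gives the stated polynomial.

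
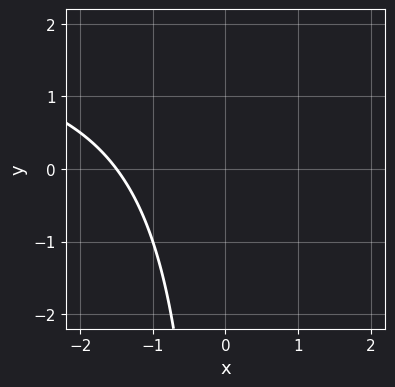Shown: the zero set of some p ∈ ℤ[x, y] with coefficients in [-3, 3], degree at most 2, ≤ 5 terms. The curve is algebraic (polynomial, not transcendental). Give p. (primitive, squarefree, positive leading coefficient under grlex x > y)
(a) deg p = 2. No degree-1 curve has this shape.
(b) Checking where it meets the axes: it misses every integer gridline on the y-axis.
(c) Assembling these constraints gives the stated polynomial.

x*y - 2*x - 3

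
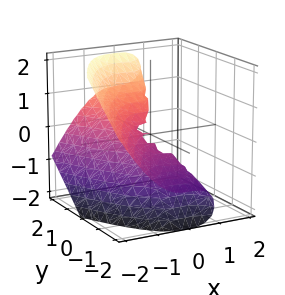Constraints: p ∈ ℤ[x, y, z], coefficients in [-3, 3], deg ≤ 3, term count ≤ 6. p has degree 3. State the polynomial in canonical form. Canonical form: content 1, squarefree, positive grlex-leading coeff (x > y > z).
x^3 + y^2 - 3*y*z + 2*z^2

(a) Degree: no degree-2 surface has this shape, so deg p = 3.
(b) Checking where it meets the axes: it meets the z-axis at z = 0 (among the integer gridlines); it crosses the y-axis at the gridline y = 0.
(c) Solving for integer coefficients yields p as stated.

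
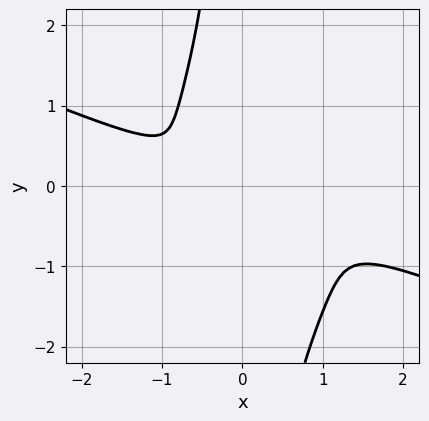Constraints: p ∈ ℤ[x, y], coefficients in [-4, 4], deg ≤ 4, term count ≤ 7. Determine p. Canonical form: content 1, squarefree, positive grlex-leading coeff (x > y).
x^4 + 2*x^3*y + 2*x*y^3 + x*y^2 + 3*y^2

1. The degree is 4 — a generic line meets the curve in up to 4 points.
2. Matching integer coefficients to the picture gives p.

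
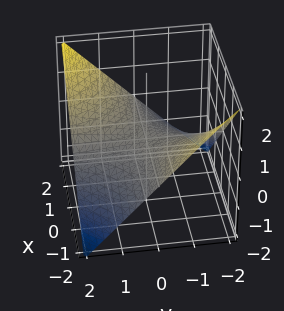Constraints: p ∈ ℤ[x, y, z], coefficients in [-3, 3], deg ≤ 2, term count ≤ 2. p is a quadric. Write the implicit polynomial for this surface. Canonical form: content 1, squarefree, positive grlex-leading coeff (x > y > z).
(a) deg p = 2. A hyperbolic paraboloid; a quadric.
(b) Checking where it meets the axes: the visible y-axis segment lies entirely on the surface; every point of the x-axis in the box is on the surface; it crosses the z-axis at the gridline z = 0.
(c) Putting this together gives p.

x*y - 2*z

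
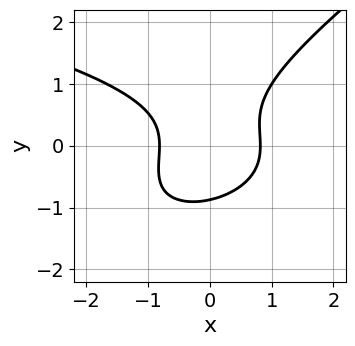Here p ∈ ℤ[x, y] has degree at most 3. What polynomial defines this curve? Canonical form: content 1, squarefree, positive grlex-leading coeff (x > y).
2*x*y^2 - 3*y^3 + 3*x^2 - 2

1. deg p = 3. A generic line meets the curve in up to 3 points.
2. The integer polynomial consistent with all of this is the stated p.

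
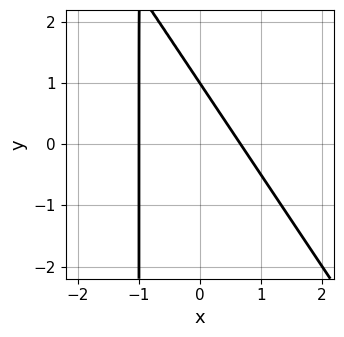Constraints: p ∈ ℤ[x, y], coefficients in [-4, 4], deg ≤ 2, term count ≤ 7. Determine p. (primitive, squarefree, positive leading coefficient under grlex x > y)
First, deg p = 2. A generic line meets the curve in up to 2 points.
Then, from the visible intercepts: one y-axis crossing is at y = 1; it crosses the x-axis at the gridline x = -1.
Finally, putting this together gives p.

3*x^2 + 2*x*y + x + 2*y - 2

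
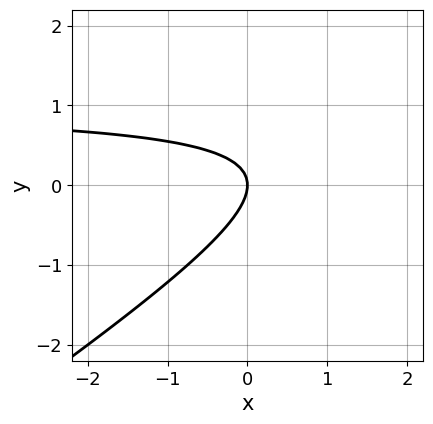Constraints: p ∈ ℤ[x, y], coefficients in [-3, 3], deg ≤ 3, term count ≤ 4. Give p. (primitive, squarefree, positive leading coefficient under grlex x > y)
2*x*y - 3*y^2 - 2*x

1. deg p = 2.
2. Against the integer gridlines: one y-axis crossing is at y = 0; it meets the x-axis at x = 0 (among the integer gridlines).
3. Fitting integer coefficients to these (and the overall shape) gives p.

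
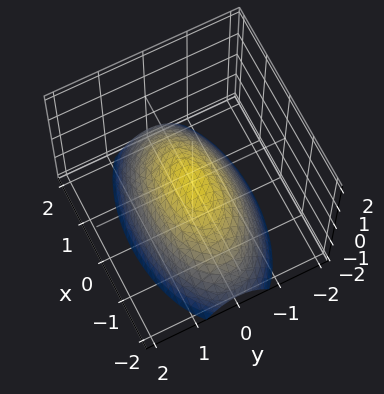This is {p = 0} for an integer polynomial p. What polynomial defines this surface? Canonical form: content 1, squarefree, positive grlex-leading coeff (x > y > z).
x^2 + 3*y^2 + 3*z

deg p = 2. A single bowl opening along one axis; a quadric.
Symmetries: mirror symmetry x ↦ −x ⇒ only even powers of x; it's symmetric under y → −y, forcing even powers of y.
Observable constraints: it meets the z-axis at z = 0 (among the integer gridlines); one x-axis crossing is at x = 0; one y-axis crossing is at y = 0.
Matching integer coefficients to the picture gives p.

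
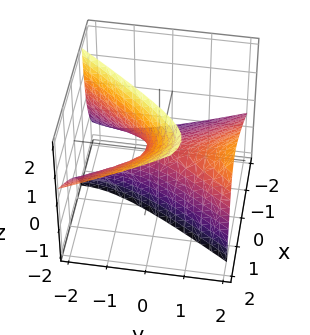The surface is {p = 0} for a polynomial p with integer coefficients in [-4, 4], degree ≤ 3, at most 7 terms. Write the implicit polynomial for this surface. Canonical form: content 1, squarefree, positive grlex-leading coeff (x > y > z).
2*x^2 - 3*x*z - y^2 + 2*y*z + z

1. deg p = 2. A generic line meets the surface in up to 2 points.
2. Against the integer gridlines: it crosses the z-axis at the gridline z = 0; one y-axis crossing is at y = 0; one x-axis crossing is at x = 0.
3. Together with the visible shape, these determine p as stated.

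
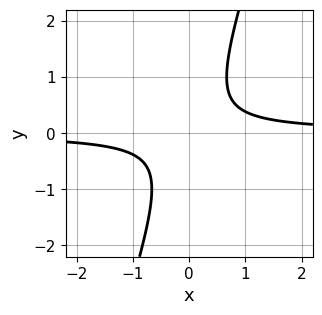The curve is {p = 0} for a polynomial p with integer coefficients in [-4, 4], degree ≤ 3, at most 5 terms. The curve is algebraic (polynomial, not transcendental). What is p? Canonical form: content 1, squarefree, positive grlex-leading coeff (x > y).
(a) deg p = 2. A generic line meets the curve in up to 2 points.
(b) Reading off the gridlines: the curve avoids every integer y-axis point in the box; it misses every integer gridline on the x-axis.
(c) Assembling these constraints gives the stated polynomial.

3*x*y - y^2 - 1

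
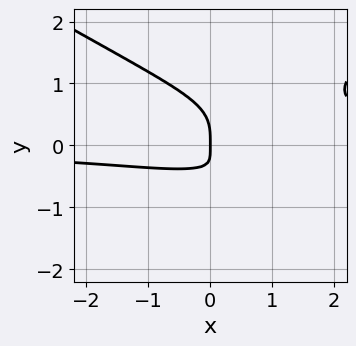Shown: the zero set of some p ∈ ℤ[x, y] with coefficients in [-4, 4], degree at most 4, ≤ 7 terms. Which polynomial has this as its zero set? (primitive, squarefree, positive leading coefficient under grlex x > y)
Degree: a generic line meets the curve in up to 4 points, so deg p = 4.
Against the integer gridlines: one x-axis crossing is at x = 0; it crosses the y-axis at the gridline y = 0.
Matching integer coefficients to the picture gives p.

x^2*y^2 - 3*y^4 + x^2*y - 2*x*y - x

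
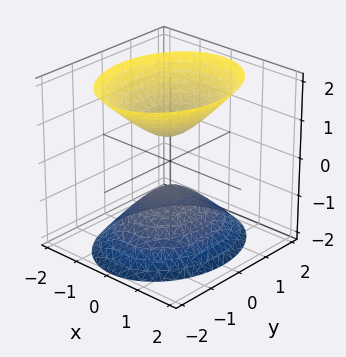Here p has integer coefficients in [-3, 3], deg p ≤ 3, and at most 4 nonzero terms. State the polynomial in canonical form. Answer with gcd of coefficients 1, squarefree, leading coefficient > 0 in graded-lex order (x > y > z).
3*x^2 + 2*y^2 - 2*z^2 + 1

1. There are 2 components. Treating them together as one polynomial.
2. The degree is 2 — two sheets facing apart; a quadric.
3. Symmetries: it's symmetric under x → −x, forcing even powers of x; it's symmetric under z → −z, forcing even powers of z; the y ↦ −y reflection is a symmetry, so y appears only in even powers.
4. Against the integer gridlines: the surface avoids every integer y-axis point in the box; no x-intercept at any integer in the box.
5. Assembling these constraints gives the stated polynomial.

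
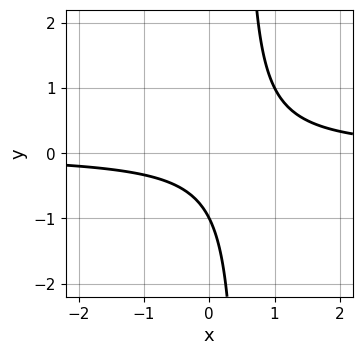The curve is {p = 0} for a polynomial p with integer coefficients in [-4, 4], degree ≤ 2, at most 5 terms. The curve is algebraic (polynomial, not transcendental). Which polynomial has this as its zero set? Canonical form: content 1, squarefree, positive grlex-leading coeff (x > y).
2*x*y - y - 1

deg p = 2. No degree-1 curve has this shape.
From the axis intercepts and sections: the curve avoids every integer x-axis point in the box; it crosses the y-axis at the gridline y = -1.
Together with the visible shape, these determine p as stated.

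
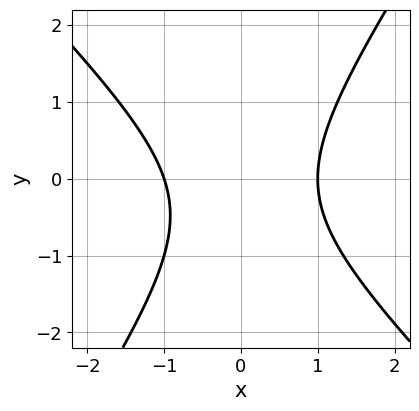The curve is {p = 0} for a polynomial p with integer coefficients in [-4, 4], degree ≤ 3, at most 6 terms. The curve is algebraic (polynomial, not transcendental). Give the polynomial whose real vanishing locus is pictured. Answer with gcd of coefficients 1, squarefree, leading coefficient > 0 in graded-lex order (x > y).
3*x^2 + x*y - 2*y^2 - y - 3

1. deg p = 2. The shape is more complex than any degree-1 curve.
2. Checking where it meets the axes: no y-intercept at any integer in the box; the x-axis gridline crossings are at x ∈ {-1, 1}.
3. These observations pin down the coefficients.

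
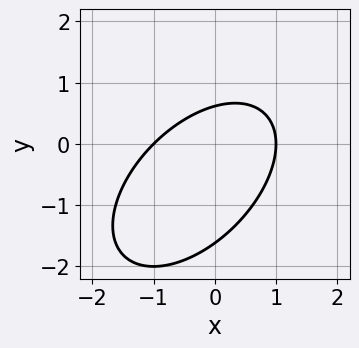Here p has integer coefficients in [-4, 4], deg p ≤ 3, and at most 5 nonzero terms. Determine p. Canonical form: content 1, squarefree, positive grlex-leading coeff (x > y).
x^2 - x*y + y^2 + y - 1

(a) Degree: the shape is more complex than any degree-1 curve, so deg p = 2.
(b) From the visible intercepts: the x-axis gridline crossings are at x ∈ {-1, 1}.
(c) Matching integer coefficients to the picture gives p.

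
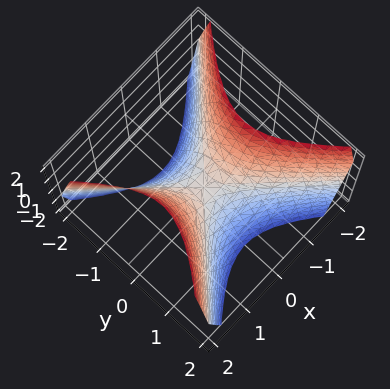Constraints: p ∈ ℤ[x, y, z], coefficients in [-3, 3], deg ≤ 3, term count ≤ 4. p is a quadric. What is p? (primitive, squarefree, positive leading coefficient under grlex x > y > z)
(a) Degree: a hyperbolic paraboloid; a quadric, so deg p = 2.
(b) Symmetries: it's symmetric under x → −x, forcing even powers of x; mirror symmetry y ↦ −y ⇒ only even powers of y.
(c) Reading off the gridlines: it crosses the x-axis at the gridline x = 0; it crosses the y-axis at the gridline y = 0; it meets the z-axis at z = 0 (among the integer gridlines).
(d) Assembling these constraints gives the stated polynomial.

3*x^2 - 3*y^2 - 2*z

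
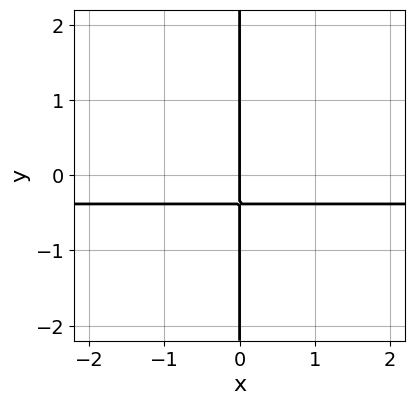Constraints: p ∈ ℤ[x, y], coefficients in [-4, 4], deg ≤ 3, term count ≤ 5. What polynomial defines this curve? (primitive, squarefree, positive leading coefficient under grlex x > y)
x*y^2 + 3*x*y + x

deg p = 3. No degree-2 curve has this shape.
Observable constraints: it meets the x-axis at x = 0 (among the integer gridlines); every point of the y-axis in the box is on the curve.
Matching integer coefficients to the picture gives p.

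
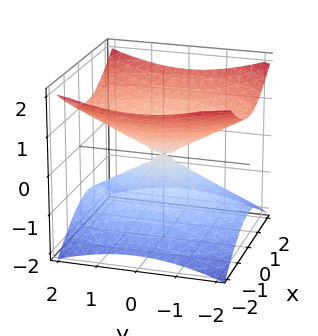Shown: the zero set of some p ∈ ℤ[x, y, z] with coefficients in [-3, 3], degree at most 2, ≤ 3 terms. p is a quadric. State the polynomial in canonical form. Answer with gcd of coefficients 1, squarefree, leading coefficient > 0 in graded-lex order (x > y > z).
1. The degree is 2 — a double cone through the origin; a quadric.
2. Symmetries: it's symmetric under x → −x, forcing even powers of x; the y ↦ −y reflection is a symmetry, so y appears only in even powers; it's symmetric under z → −z, forcing even powers of z.
3. From the visible intercepts: it crosses the x-axis at the gridline x = 0; it meets the z-axis at z = 0 (among the integer gridlines); it meets the y-axis at y = 0 (among the integer gridlines).
4. Together with the visible shape, these determine p as stated.

2*x^2 + y^2 - 3*z^2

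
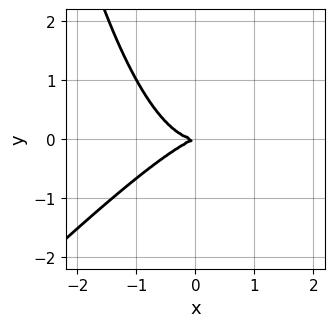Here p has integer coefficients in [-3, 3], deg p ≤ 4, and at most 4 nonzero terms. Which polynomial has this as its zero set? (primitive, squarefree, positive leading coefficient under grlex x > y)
Degree: a generic line meets the curve in up to 3 points, so deg p = 3.
From the visible intercepts: it crosses the y-axis at the gridline y = 0; one x-axis crossing is at x = 0.
These observations pin down the coefficients.

2*x^3 - 2*x^2*y - x*y + 3*y^2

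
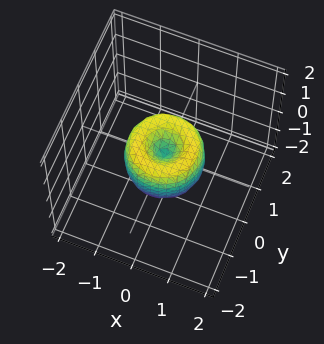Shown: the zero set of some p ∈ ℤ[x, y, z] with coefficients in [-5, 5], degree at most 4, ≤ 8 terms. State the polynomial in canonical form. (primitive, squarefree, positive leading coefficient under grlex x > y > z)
2*x^4 + 4*x^2*y^2 + 2*y^4 - 2*x^2 - 2*y^2 + z^2

(a) deg p = 4. The shape is more complex than any degree-3 surface.
(b) Symmetry: the z-axis is an axis of rotation, so x and y enter only as x² + y².
(c) Reading off the gridlines: the y-axis gridline crossings are at y ∈ {-1, 0, 1}; it crosses the z-axis at the gridline z = 0; among the integer gridlines, it crosses the x-axis at x ∈ {-1, 0, 1}; a circular section at z = 0 has radius exactly 1.
(d) Together with the visible shape, these determine p as stated.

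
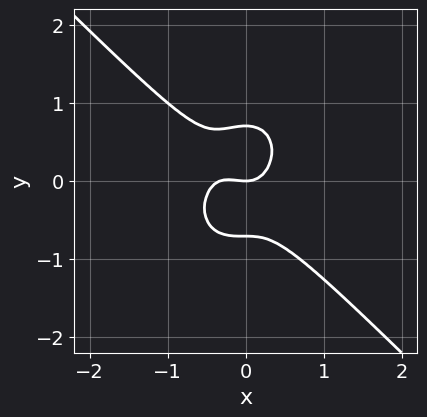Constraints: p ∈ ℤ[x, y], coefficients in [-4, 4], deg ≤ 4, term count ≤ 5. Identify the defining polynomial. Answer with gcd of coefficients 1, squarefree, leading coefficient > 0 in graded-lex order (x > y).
3*x^3 + x^2*y + 2*y^3 + x^2 - y

1. deg p = 3. No degree-2 curve has this shape.
2. Observable constraints: one x-axis crossing is at x = 0; it meets the y-axis at y = 0 (among the integer gridlines).
3. These observations pin down the coefficients.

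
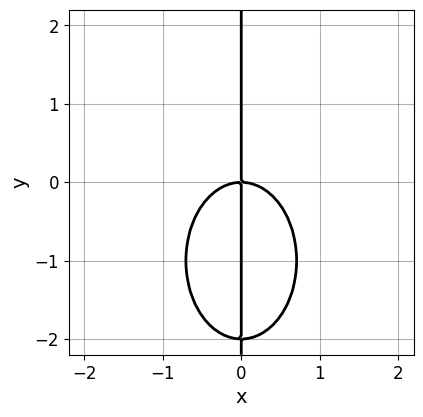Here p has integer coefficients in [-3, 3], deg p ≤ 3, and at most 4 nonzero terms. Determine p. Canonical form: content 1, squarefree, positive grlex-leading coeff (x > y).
1. deg p = 3.
2. Observable constraints: every point of the y-axis in the box is on the curve; one x-axis crossing is at x = 0.
3. The integer polynomial consistent with all of this is the stated p.

2*x^3 + x*y^2 + 2*x*y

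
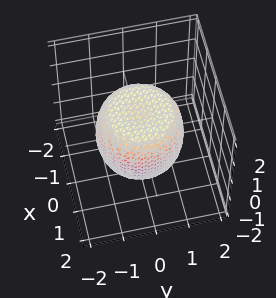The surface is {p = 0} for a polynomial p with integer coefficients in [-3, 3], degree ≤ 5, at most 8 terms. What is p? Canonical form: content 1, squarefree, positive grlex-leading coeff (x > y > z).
x^4 + 2*x^2*y^2 + y^4 - x^2 - y^2 + z^2 - 1

deg p = 4. No degree-3 surface has this shape.
Symmetry: every cross-section ⟂ z is a circle, so x, y appear only via x² + y².
Reading off the gridlines: a circular section at z = 1 has radius exactly 1; the z-axis gridline crossings are at z ∈ {-1, 1}.
Fitting integer coefficients to these (and the overall shape) gives p.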